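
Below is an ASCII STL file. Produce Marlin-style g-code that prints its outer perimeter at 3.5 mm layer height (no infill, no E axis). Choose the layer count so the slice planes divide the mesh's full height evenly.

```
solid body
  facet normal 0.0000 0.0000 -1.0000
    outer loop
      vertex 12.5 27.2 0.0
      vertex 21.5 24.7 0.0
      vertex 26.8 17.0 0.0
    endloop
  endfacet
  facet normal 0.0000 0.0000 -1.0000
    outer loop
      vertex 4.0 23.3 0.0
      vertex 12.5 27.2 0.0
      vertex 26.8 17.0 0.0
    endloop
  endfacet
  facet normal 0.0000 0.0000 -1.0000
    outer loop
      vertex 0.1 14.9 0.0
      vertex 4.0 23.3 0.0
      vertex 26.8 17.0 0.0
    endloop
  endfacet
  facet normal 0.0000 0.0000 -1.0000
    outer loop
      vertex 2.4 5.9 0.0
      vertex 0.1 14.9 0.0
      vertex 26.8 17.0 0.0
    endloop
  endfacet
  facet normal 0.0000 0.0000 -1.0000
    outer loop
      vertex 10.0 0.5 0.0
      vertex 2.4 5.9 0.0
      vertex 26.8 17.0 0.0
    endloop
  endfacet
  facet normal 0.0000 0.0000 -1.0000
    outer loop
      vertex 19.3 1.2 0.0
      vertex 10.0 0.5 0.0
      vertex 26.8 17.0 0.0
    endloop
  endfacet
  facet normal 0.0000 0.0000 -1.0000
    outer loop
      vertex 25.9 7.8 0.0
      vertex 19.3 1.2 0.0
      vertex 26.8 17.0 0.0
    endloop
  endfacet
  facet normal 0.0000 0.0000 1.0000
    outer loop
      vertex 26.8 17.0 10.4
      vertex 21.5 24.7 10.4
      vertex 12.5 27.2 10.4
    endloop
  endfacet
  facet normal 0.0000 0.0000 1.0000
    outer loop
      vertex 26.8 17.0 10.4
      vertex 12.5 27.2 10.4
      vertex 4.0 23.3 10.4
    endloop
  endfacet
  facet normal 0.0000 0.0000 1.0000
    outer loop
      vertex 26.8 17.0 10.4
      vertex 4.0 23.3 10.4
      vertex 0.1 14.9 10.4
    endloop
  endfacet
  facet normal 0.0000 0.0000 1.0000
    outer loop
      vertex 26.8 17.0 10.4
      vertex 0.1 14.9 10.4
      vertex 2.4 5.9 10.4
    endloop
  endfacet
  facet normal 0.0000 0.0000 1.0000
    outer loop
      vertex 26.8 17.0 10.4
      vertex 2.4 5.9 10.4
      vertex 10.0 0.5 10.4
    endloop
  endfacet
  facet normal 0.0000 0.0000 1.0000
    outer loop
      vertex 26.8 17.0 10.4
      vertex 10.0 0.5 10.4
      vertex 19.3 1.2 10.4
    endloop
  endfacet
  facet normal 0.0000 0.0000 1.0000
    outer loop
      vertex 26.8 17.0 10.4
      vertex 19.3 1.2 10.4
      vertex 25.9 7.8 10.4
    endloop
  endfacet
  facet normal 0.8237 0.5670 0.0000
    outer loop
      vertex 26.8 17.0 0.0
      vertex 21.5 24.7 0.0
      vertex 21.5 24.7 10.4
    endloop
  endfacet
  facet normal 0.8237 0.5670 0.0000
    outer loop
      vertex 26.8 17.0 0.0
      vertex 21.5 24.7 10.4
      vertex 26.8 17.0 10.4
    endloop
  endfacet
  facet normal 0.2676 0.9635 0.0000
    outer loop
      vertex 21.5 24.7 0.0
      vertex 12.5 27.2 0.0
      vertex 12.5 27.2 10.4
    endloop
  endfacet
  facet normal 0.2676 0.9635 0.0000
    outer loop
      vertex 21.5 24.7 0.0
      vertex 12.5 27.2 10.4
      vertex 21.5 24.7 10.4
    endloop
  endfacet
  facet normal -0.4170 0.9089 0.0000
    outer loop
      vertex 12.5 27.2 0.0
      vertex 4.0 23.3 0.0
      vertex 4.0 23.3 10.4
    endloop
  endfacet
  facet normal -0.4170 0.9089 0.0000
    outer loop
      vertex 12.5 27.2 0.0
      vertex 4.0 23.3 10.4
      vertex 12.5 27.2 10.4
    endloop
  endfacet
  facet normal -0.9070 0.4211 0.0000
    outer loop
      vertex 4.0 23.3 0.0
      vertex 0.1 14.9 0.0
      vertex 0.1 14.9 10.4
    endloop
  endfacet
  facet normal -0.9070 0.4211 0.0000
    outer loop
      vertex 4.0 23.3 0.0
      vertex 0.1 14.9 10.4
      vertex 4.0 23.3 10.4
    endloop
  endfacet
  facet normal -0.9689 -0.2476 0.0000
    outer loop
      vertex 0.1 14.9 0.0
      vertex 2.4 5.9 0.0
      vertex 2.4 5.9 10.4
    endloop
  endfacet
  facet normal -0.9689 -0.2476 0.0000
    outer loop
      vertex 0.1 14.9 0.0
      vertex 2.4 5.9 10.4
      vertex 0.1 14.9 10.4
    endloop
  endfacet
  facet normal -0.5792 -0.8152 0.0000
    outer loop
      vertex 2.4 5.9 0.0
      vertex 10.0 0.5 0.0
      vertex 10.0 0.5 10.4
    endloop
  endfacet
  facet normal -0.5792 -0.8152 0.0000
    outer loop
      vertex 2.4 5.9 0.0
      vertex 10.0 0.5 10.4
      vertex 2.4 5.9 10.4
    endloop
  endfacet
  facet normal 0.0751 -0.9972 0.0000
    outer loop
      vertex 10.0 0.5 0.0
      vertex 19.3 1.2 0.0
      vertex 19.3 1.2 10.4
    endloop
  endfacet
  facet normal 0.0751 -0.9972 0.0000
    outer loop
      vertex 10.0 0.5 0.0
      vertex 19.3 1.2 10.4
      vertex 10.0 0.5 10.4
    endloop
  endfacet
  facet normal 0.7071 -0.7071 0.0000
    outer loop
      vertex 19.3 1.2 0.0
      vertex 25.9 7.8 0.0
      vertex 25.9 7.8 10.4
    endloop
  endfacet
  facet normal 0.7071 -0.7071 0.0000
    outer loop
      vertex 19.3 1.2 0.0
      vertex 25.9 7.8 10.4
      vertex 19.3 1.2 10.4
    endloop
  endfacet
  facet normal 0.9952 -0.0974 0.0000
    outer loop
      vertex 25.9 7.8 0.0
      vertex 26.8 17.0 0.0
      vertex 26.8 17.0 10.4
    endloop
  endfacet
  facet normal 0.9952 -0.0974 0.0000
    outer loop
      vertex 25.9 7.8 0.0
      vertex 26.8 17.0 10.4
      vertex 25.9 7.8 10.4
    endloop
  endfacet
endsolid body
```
; perimeter-only toolpath
G21 ; units = mm
G90 ; absolute positioning
G28 ; home
; layer 1
G0 Z3.5
G0 X26.8 Y17.0
G1 X21.5 Y24.7
G1 X12.5 Y27.2
G1 X4.0 Y23.3
G1 X0.1 Y14.9
G1 X2.4 Y5.9
G1 X10.0 Y0.5
G1 X19.3 Y1.2
G1 X25.9 Y7.8
G1 X26.8 Y17.0
; layer 2
G0 Z6.9
G0 X26.8 Y17.0
G1 X21.5 Y24.7
G1 X12.5 Y27.2
G1 X4.0 Y23.3
G1 X0.1 Y14.9
G1 X2.4 Y5.9
G1 X10.0 Y0.5
G1 X19.3 Y1.2
G1 X25.9 Y7.8
G1 X26.8 Y17.0
; layer 3
G0 Z10.4
G0 X26.8 Y17.0
G1 X21.5 Y24.7
G1 X12.5 Y27.2
G1 X4.0 Y23.3
G1 X0.1 Y14.9
G1 X2.4 Y5.9
G1 X10.0 Y0.5
G1 X19.3 Y1.2
G1 X25.9 Y7.8
G1 X26.8 Y17.0
M2 ; end

The solid is a regular 9-sided prism (a cylinder approximated with 9 flat sides), circumscribed radius ≈ 13.6 mm, height ≈ 10.4 mm. Slicing at Δz = 3.5 mm — 3 equal slices spanning the solid's height, so layer i sits at z = i·h/3 — gives 3 non-empty perimeters. Each is a 9-segment closed polygon; G0 lifts to the layer z and rapids to the start vertex, then G1 traces the edges.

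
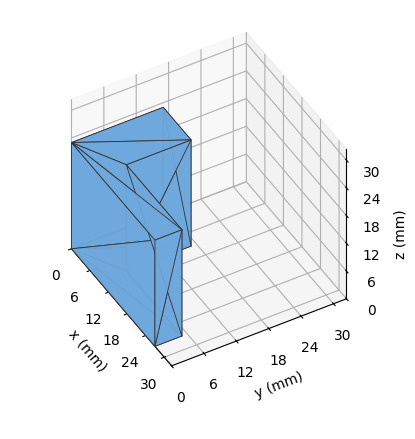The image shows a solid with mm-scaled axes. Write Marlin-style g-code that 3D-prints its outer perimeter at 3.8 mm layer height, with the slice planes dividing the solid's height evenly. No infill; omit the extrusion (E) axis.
Reading the render: the shape is an L-shaped prism: outer 27 × 17 mm, arm thicknesses ≈ 5 mm (horizontal) and 9 mm (vertical), extruded 23 mm in z (dimensions read to the nearest mm from the axis ticks). For the g-code, the solid's height is divided into equal slices at the stated Δz and each level perimeter traced with G1 moves after a G0 lift.

; perimeter-only toolpath
G21 ; units = mm
G90 ; absolute positioning
G28 ; home
; layer 1
G0 Z3.8
G0 X0.0 Y0.0
G1 X27.0 Y0.0
G1 X27.0 Y5.0
G1 X9.0 Y5.0
G1 X9.0 Y17.0
G1 X0.0 Y17.0
G1 X0.0 Y0.0
; layer 2
G0 Z7.7
G0 X0.0 Y0.0
G1 X27.0 Y0.0
G1 X27.0 Y5.0
G1 X9.0 Y5.0
G1 X9.0 Y17.0
G1 X0.0 Y17.0
G1 X0.0 Y0.0
; layer 3
G0 Z11.5
G0 X0.0 Y0.0
G1 X27.0 Y0.0
G1 X27.0 Y5.0
G1 X9.0 Y5.0
G1 X9.0 Y17.0
G1 X0.0 Y17.0
G1 X0.0 Y0.0
; layer 4
G0 Z15.3
G0 X0.0 Y0.0
G1 X27.0 Y0.0
G1 X27.0 Y5.0
G1 X9.0 Y5.0
G1 X9.0 Y17.0
G1 X0.0 Y17.0
G1 X0.0 Y0.0
; layer 5
G0 Z19.2
G0 X0.0 Y0.0
G1 X27.0 Y0.0
G1 X27.0 Y5.0
G1 X9.0 Y5.0
G1 X9.0 Y17.0
G1 X0.0 Y17.0
G1 X0.0 Y0.0
; layer 6
G0 Z23.0
G0 X0.0 Y0.0
G1 X27.0 Y0.0
G1 X27.0 Y5.0
G1 X9.0 Y5.0
G1 X9.0 Y17.0
G1 X0.0 Y17.0
G1 X0.0 Y0.0
M2 ; end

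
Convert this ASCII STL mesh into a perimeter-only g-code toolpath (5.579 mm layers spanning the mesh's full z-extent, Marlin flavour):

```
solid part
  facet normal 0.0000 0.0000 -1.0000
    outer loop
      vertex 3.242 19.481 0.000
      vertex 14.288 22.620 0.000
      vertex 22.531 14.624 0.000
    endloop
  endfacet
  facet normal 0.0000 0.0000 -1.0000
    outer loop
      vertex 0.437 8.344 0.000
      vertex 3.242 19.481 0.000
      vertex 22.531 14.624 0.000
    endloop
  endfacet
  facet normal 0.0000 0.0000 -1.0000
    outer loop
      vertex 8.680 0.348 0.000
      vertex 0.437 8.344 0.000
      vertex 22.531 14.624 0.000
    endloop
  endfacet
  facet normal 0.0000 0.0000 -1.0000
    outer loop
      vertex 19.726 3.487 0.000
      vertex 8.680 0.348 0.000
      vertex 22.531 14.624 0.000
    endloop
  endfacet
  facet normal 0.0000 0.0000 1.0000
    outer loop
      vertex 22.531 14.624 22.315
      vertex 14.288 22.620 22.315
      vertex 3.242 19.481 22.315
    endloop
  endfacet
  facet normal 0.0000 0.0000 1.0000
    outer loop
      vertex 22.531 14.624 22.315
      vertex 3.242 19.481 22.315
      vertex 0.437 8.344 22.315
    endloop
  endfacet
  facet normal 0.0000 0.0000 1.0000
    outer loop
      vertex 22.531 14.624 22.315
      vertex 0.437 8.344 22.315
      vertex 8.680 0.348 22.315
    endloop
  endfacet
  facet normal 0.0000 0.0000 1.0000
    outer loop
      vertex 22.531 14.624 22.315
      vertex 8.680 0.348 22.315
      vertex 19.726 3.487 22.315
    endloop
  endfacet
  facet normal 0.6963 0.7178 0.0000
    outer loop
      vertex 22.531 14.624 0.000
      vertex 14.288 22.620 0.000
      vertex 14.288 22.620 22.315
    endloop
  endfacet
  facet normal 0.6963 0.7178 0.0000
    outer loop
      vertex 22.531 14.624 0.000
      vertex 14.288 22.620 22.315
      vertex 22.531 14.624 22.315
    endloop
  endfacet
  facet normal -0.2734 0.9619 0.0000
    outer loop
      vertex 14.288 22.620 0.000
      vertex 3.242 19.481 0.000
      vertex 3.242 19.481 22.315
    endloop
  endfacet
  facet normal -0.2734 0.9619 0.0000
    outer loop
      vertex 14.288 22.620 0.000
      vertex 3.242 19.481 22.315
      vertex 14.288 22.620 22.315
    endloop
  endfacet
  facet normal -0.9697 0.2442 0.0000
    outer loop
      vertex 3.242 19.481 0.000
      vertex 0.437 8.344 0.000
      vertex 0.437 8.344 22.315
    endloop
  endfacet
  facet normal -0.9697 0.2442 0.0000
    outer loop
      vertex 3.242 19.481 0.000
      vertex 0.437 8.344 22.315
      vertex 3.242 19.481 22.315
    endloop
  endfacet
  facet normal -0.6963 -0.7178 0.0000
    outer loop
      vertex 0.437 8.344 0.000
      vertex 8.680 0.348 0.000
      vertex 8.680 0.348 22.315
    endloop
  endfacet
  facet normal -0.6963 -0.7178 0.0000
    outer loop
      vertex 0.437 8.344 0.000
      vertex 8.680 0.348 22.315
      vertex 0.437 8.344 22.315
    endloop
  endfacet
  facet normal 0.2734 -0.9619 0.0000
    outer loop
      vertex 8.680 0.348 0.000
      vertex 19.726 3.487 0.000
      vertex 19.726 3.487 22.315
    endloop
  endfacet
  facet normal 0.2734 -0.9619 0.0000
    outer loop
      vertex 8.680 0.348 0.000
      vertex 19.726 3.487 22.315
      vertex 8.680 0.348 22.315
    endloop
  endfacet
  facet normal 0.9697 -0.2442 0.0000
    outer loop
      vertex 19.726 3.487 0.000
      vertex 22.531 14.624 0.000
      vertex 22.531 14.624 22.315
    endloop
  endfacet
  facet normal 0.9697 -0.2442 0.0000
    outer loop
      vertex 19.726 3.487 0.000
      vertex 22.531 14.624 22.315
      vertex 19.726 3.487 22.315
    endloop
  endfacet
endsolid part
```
; perimeter-only toolpath
G21 ; units = mm
G90 ; absolute positioning
G28 ; home
; layer 1
G0 Z5.579
G0 X22.531 Y14.624
G1 X14.288 Y22.620
G1 X3.242 Y19.481
G1 X0.437 Y8.344
G1 X8.680 Y0.348
G1 X19.726 Y3.487
G1 X22.531 Y14.624
; layer 2
G0 Z11.158
G0 X22.531 Y14.624
G1 X14.288 Y22.620
G1 X3.242 Y19.481
G1 X0.437 Y8.344
G1 X8.680 Y0.348
G1 X19.726 Y3.487
G1 X22.531 Y14.624
; layer 3
G0 Z16.736
G0 X22.531 Y14.624
G1 X14.288 Y22.620
G1 X3.242 Y19.481
G1 X0.437 Y8.344
G1 X8.680 Y0.348
G1 X19.726 Y3.487
G1 X22.531 Y14.624
; layer 4
G0 Z22.315
G0 X22.531 Y14.624
G1 X14.288 Y22.620
G1 X3.242 Y19.481
G1 X0.437 Y8.344
G1 X8.680 Y0.348
G1 X19.726 Y3.487
G1 X22.531 Y14.624
M2 ; end

The solid is a regular 6-sided prism (a cylinder approximated with 6 flat sides), circumscribed radius ≈ 11.5 mm, height ≈ 22.3 mm. Slicing at Δz = 5.579 mm — 4 equal slices spanning the solid's height, so layer i sits at z = i·h/4 — gives 4 non-empty perimeters. Each is a 6-segment closed polygon; G0 lifts to the layer z and rapids to the start vertex, then G1 traces the edges.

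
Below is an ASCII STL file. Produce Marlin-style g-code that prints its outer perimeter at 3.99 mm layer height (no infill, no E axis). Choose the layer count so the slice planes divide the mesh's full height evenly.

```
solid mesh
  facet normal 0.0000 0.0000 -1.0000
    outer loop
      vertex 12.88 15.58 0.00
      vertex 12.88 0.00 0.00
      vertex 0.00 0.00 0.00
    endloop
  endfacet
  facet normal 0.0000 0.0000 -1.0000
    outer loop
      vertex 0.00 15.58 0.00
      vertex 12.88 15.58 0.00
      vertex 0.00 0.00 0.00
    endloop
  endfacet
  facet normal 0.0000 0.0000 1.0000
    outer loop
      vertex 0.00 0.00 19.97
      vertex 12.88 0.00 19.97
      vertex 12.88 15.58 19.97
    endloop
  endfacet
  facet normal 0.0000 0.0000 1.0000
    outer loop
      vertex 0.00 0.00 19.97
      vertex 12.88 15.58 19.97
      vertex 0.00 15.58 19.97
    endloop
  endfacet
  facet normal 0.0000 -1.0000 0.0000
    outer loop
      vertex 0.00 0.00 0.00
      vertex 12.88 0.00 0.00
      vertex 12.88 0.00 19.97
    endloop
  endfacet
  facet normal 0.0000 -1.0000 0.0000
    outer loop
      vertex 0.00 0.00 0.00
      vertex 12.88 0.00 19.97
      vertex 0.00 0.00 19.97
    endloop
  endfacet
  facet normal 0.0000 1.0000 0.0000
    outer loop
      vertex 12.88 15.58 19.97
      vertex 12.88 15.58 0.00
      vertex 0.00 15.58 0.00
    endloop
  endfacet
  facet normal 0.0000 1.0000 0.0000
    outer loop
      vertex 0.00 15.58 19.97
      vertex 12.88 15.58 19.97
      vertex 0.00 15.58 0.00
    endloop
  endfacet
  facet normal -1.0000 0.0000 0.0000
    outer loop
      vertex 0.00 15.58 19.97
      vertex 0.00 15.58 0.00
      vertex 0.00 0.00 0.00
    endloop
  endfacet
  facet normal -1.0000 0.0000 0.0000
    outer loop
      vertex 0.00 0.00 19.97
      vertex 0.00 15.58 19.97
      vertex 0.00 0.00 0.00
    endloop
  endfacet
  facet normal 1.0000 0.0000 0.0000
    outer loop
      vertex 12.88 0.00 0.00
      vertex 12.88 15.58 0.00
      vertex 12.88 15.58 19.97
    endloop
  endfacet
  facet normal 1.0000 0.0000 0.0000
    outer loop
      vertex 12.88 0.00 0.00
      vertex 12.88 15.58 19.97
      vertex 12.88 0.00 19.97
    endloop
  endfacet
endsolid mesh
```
; perimeter-only toolpath
G21 ; units = mm
G90 ; absolute positioning
G28 ; home
; layer 1
G0 Z3.99
G0 X0.00 Y0.00
G1 X12.88 Y0.00
G1 X12.88 Y15.58
G1 X0.00 Y15.58
G1 X0.00 Y0.00
; layer 2
G0 Z7.99
G0 X0.00 Y0.00
G1 X12.88 Y0.00
G1 X12.88 Y15.58
G1 X0.00 Y15.58
G1 X0.00 Y0.00
; layer 3
G0 Z11.98
G0 X0.00 Y0.00
G1 X12.88 Y0.00
G1 X12.88 Y15.58
G1 X0.00 Y15.58
G1 X0.00 Y0.00
; layer 4
G0 Z15.98
G0 X0.00 Y0.00
G1 X12.88 Y0.00
G1 X12.88 Y15.58
G1 X0.00 Y15.58
G1 X0.00 Y0.00
; layer 5
G0 Z19.97
G0 X0.00 Y0.00
G1 X12.88 Y0.00
G1 X12.88 Y15.58
G1 X0.00 Y15.58
G1 X0.00 Y0.00
M2 ; end

The solid is a rectangular box, roughly 12.9 × 15.6 mm footprint and 20 mm tall. Slicing at Δz = 3.99 mm — 5 equal slices spanning the solid's height, so layer i sits at z = i·h/5 — gives 5 non-empty perimeters. Each is a 4-segment closed polygon; G0 lifts to the layer z and rapids to the start vertex, then G1 traces the edges.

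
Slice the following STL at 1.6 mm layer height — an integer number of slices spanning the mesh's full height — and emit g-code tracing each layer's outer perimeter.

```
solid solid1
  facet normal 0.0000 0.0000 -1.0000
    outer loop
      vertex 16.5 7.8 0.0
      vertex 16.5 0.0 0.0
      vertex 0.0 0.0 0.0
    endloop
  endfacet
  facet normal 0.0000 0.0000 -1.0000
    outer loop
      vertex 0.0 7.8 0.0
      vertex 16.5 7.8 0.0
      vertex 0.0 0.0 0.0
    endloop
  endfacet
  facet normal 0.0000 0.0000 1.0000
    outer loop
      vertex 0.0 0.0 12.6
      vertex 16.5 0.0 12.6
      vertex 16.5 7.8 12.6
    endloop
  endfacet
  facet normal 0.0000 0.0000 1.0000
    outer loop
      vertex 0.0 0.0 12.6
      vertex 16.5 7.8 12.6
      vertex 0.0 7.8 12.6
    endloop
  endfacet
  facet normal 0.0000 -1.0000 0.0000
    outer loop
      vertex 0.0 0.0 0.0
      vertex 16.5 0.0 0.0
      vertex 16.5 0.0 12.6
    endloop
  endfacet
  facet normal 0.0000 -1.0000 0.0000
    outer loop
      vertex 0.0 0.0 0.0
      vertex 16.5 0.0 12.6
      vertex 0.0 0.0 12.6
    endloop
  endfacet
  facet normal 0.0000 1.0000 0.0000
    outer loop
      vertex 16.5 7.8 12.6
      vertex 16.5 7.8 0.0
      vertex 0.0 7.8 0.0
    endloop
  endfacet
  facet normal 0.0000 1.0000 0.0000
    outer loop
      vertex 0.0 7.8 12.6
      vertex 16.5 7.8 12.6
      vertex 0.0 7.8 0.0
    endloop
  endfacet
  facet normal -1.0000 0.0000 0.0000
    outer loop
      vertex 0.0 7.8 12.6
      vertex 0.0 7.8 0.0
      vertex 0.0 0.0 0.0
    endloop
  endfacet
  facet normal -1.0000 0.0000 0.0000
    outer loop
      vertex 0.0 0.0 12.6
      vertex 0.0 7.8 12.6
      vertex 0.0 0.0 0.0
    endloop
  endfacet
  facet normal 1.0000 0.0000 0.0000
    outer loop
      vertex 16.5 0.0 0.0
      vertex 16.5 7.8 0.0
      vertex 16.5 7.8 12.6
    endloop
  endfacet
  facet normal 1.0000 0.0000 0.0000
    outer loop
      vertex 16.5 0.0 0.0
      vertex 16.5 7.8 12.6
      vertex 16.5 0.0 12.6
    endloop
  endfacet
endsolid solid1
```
; perimeter-only toolpath
G21 ; units = mm
G90 ; absolute positioning
G28 ; home
; layer 1
G0 Z1.6
G0 X0.0 Y0.0
G1 X16.5 Y0.0
G1 X16.5 Y7.8
G1 X0.0 Y7.8
G1 X0.0 Y0.0
; layer 2
G0 Z3.1
G0 X0.0 Y0.0
G1 X16.5 Y0.0
G1 X16.5 Y7.8
G1 X0.0 Y7.8
G1 X0.0 Y0.0
; layer 3
G0 Z4.7
G0 X0.0 Y0.0
G1 X16.5 Y0.0
G1 X16.5 Y7.8
G1 X0.0 Y7.8
G1 X0.0 Y0.0
; layer 4
G0 Z6.3
G0 X0.0 Y0.0
G1 X16.5 Y0.0
G1 X16.5 Y7.8
G1 X0.0 Y7.8
G1 X0.0 Y0.0
; layer 5
G0 Z7.9
G0 X0.0 Y0.0
G1 X16.5 Y0.0
G1 X16.5 Y7.8
G1 X0.0 Y7.8
G1 X0.0 Y0.0
; layer 6
G0 Z9.4
G0 X0.0 Y0.0
G1 X16.5 Y0.0
G1 X16.5 Y7.8
G1 X0.0 Y7.8
G1 X0.0 Y0.0
; layer 7
G0 Z11.0
G0 X0.0 Y0.0
G1 X16.5 Y0.0
G1 X16.5 Y7.8
G1 X0.0 Y7.8
G1 X0.0 Y0.0
; layer 8
G0 Z12.6
G0 X0.0 Y0.0
G1 X16.5 Y0.0
G1 X16.5 Y7.8
G1 X0.0 Y7.8
G1 X0.0 Y0.0
M2 ; end

The solid is a rectangular box, roughly 16.5 × 7.8 mm footprint and 12.6 mm tall. Slicing at Δz = 1.6 mm — 8 equal slices spanning the solid's height, so layer i sits at z = i·h/8 — gives 8 non-empty perimeters. Each is a 4-segment closed polygon; G0 lifts to the layer z and rapids to the start vertex, then G1 traces the edges.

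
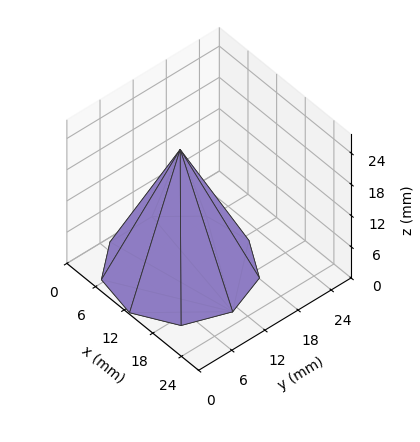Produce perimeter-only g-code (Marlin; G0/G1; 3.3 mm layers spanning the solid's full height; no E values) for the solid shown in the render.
Reading the render: the shape is a regular 9-sided pyramid, base circumscribed radius ≈ 11 mm, apex at z ≈ 23 mm (dimensions read to the nearest mm from the axis ticks). For the g-code, the solid's height is divided into equal slices at the stated Δz and each level perimeter traced with G1 moves after a G0 lift.

; perimeter-only toolpath
G21 ; units = mm
G90 ; absolute positioning
G28 ; home
; layer 1
G0 Z3.3
G0 X20.4 Y11.0
G1 X18.2 Y17.1
G1 X12.6 Y20.3
G1 X6.3 Y19.1
G1 X2.2 Y14.3
G1 X2.2 Y7.7
G1 X6.3 Y2.9
G1 X12.6 Y1.7
G1 X18.2 Y4.9
G1 X20.4 Y11.0
; layer 2
G0 Z6.6
G0 X18.9 Y11.0
G1 X17.0 Y16.1
G1 X12.4 Y18.7
G1 X7.1 Y17.8
G1 X3.6 Y13.7
G1 X3.6 Y8.3
G1 X7.1 Y4.2
G1 X12.4 Y3.3
G1 X17.0 Y5.9
G1 X18.9 Y11.0
; layer 3
G0 Z9.9
G0 X17.3 Y11.0
G1 X15.8 Y15.1
G1 X12.1 Y17.2
G1 X7.9 Y16.4
G1 X5.1 Y13.2
G1 X5.1 Y8.8
G1 X7.9 Y5.6
G1 X12.1 Y4.8
G1 X15.8 Y6.9
G1 X17.3 Y11.0
; layer 4
G0 Z13.1
G0 X15.7 Y11.0
G1 X14.6 Y14.0
G1 X11.8 Y15.6
G1 X8.6 Y15.1
G1 X6.6 Y12.6
G1 X6.6 Y9.4
G1 X8.6 Y6.9
G1 X11.8 Y6.4
G1 X14.6 Y8.0
G1 X15.7 Y11.0
; layer 5
G0 Z16.4
G0 X14.1 Y11.0
G1 X13.4 Y13.0
G1 X11.5 Y14.1
G1 X9.4 Y13.7
G1 X8.1 Y12.1
G1 X8.1 Y9.9
G1 X9.4 Y8.3
G1 X11.5 Y7.9
G1 X13.4 Y9.0
G1 X14.1 Y11.0
; layer 6
G0 Z19.7
G0 X12.6 Y11.0
G1 X12.2 Y12.0
G1 X11.3 Y12.5
G1 X10.2 Y12.4
G1 X9.5 Y11.5
G1 X9.5 Y10.5
G1 X10.2 Y9.6
G1 X11.3 Y9.5
G1 X12.2 Y10.0
G1 X12.6 Y11.0
M2 ; end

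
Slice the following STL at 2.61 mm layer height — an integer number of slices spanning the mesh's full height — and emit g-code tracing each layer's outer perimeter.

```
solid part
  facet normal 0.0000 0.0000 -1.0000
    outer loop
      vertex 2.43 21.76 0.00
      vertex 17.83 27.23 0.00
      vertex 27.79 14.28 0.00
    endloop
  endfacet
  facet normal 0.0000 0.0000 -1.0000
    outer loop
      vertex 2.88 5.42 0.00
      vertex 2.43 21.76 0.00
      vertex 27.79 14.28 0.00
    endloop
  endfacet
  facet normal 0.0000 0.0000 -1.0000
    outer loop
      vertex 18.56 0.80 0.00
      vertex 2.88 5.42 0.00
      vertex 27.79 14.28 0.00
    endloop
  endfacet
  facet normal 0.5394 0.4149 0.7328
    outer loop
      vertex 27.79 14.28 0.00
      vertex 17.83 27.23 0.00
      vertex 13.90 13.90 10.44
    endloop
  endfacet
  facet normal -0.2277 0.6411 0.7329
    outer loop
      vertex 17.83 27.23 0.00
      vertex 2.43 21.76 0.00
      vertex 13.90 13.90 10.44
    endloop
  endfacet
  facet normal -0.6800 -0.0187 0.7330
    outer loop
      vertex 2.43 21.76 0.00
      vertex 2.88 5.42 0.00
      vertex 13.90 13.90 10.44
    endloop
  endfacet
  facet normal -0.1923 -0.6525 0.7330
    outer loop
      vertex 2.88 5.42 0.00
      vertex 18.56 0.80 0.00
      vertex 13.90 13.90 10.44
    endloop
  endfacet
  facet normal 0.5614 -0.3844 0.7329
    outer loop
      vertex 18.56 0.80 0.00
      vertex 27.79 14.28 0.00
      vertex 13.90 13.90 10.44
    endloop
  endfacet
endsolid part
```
; perimeter-only toolpath
G21 ; units = mm
G90 ; absolute positioning
G28 ; home
; layer 1
G0 Z2.61
G0 X24.32 Y14.18
G1 X16.85 Y23.90
G1 X5.30 Y19.80
G1 X5.63 Y7.54
G1 X17.39 Y4.08
G1 X24.32 Y14.18
; layer 2
G0 Z5.22
G0 X20.84 Y14.09
G1 X15.86 Y20.57
G1 X8.17 Y17.83
G1 X8.39 Y9.66
G1 X16.23 Y7.35
G1 X20.84 Y14.09
; layer 3
G0 Z7.83
G0 X17.37 Y14.00
G1 X14.88 Y17.23
G1 X11.03 Y15.87
G1 X11.15 Y11.78
G1 X15.07 Y10.62
G1 X17.37 Y14.00
M2 ; end

The solid is a regular 5-sided pyramid, base circumscribed radius ≈ 13.9 mm, apex at z ≈ 10.4 mm. Slicing at Δz = 2.61 mm — 4 equal slices spanning the solid's height, so layer i sits at z = i·h/4 — gives 3 non-empty perimeters. Each is a 5-segment closed polygon; G0 lifts to the layer z and rapids to the start vertex, then G1 traces the edges. The cross-section shrinks linearly with z (the slice at the apex is degenerate and omitted).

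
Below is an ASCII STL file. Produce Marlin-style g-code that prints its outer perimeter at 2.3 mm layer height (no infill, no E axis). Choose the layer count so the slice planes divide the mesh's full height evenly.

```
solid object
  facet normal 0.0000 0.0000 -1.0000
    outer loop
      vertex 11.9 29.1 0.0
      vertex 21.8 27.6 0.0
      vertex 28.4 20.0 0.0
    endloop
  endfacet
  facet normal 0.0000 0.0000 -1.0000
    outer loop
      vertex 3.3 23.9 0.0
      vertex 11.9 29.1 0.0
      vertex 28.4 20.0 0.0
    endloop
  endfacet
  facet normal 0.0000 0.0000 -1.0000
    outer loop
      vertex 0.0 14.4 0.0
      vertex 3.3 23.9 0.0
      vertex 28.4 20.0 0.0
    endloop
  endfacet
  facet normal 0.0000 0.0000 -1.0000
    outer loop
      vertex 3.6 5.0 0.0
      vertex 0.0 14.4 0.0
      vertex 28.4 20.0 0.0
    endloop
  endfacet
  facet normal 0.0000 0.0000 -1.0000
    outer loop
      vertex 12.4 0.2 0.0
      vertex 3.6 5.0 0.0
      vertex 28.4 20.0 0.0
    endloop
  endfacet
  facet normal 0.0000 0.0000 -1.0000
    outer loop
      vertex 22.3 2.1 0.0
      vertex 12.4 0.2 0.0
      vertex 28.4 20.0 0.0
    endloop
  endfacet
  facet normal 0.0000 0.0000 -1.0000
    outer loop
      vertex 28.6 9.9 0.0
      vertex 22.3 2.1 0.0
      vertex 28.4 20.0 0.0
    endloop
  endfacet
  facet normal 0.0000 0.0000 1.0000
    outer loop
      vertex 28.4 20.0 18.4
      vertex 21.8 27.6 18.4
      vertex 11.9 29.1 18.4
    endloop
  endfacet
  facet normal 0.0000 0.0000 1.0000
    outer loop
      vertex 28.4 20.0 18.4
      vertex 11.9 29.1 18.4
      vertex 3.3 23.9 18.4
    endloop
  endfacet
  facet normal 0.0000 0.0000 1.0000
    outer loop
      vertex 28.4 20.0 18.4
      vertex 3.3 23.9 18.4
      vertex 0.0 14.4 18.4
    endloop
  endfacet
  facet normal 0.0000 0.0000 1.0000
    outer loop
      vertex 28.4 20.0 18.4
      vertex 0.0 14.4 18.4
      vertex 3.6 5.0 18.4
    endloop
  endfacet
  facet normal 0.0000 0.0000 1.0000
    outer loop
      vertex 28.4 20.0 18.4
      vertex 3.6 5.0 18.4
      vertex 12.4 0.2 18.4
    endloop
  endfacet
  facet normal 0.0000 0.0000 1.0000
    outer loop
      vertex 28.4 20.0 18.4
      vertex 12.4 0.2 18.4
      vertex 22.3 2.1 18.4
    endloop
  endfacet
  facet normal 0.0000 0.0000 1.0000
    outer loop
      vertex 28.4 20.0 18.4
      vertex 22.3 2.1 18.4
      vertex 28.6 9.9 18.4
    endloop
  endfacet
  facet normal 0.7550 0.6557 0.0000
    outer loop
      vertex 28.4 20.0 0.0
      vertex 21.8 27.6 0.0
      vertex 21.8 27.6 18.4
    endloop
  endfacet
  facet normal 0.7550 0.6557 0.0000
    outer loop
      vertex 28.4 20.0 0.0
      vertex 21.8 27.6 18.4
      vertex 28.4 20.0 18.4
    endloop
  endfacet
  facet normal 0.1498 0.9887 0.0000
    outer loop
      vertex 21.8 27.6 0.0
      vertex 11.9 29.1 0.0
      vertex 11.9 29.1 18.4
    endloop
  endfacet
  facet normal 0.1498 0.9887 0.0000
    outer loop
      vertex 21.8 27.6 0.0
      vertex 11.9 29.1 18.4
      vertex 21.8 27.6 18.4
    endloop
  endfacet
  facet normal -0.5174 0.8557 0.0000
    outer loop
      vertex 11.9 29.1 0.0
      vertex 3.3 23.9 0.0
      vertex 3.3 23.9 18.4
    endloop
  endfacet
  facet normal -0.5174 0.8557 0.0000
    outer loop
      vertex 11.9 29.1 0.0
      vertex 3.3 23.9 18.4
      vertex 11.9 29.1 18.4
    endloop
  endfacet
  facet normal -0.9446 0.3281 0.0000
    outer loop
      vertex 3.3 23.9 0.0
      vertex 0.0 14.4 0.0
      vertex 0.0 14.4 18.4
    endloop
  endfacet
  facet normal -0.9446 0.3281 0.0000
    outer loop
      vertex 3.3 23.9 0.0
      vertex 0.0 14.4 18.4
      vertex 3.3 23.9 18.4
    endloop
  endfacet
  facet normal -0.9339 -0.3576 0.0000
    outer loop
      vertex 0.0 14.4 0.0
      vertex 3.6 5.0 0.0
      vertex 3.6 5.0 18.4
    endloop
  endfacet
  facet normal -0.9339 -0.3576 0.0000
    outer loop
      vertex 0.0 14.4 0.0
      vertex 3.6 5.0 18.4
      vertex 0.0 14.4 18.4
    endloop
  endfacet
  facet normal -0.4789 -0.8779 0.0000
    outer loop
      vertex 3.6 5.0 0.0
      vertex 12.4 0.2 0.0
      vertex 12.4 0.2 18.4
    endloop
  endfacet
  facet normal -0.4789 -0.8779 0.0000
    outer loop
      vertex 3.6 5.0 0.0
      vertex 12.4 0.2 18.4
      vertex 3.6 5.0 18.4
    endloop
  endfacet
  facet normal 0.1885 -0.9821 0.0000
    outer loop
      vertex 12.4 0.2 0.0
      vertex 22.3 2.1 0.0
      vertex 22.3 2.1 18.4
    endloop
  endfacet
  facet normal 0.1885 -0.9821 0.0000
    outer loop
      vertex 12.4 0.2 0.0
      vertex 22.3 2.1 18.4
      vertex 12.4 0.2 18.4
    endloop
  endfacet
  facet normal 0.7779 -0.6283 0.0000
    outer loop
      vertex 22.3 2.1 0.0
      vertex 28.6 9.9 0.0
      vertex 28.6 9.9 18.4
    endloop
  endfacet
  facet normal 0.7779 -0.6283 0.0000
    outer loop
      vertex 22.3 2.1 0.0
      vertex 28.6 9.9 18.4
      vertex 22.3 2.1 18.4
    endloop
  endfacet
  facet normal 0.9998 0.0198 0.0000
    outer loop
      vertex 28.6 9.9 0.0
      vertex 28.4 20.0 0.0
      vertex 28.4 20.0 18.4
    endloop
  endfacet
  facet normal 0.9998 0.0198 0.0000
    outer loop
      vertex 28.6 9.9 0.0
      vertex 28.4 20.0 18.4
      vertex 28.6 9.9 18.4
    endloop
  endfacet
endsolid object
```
; perimeter-only toolpath
G21 ; units = mm
G90 ; absolute positioning
G28 ; home
; layer 1
G0 Z2.3
G0 X28.4 Y20.0
G1 X21.8 Y27.6
G1 X11.9 Y29.1
G1 X3.3 Y23.9
G1 X0.0 Y14.4
G1 X3.6 Y5.0
G1 X12.4 Y0.2
G1 X22.3 Y2.1
G1 X28.6 Y9.9
G1 X28.4 Y20.0
; layer 2
G0 Z4.6
G0 X28.4 Y20.0
G1 X21.8 Y27.6
G1 X11.9 Y29.1
G1 X3.3 Y23.9
G1 X0.0 Y14.4
G1 X3.6 Y5.0
G1 X12.4 Y0.2
G1 X22.3 Y2.1
G1 X28.6 Y9.9
G1 X28.4 Y20.0
; layer 3
G0 Z6.9
G0 X28.4 Y20.0
G1 X21.8 Y27.6
G1 X11.9 Y29.1
G1 X3.3 Y23.9
G1 X0.0 Y14.4
G1 X3.6 Y5.0
G1 X12.4 Y0.2
G1 X22.3 Y2.1
G1 X28.6 Y9.9
G1 X28.4 Y20.0
; layer 4
G0 Z9.2
G0 X28.4 Y20.0
G1 X21.8 Y27.6
G1 X11.9 Y29.1
G1 X3.3 Y23.9
G1 X0.0 Y14.4
G1 X3.6 Y5.0
G1 X12.4 Y0.2
G1 X22.3 Y2.1
G1 X28.6 Y9.9
G1 X28.4 Y20.0
; layer 5
G0 Z11.5
G0 X28.4 Y20.0
G1 X21.8 Y27.6
G1 X11.9 Y29.1
G1 X3.3 Y23.9
G1 X0.0 Y14.4
G1 X3.6 Y5.0
G1 X12.4 Y0.2
G1 X22.3 Y2.1
G1 X28.6 Y9.9
G1 X28.4 Y20.0
; layer 6
G0 Z13.8
G0 X28.4 Y20.0
G1 X21.8 Y27.6
G1 X11.9 Y29.1
G1 X3.3 Y23.9
G1 X0.0 Y14.4
G1 X3.6 Y5.0
G1 X12.4 Y0.2
G1 X22.3 Y2.1
G1 X28.6 Y9.9
G1 X28.4 Y20.0
; layer 7
G0 Z16.1
G0 X28.4 Y20.0
G1 X21.8 Y27.6
G1 X11.9 Y29.1
G1 X3.3 Y23.9
G1 X0.0 Y14.4
G1 X3.6 Y5.0
G1 X12.4 Y0.2
G1 X22.3 Y2.1
G1 X28.6 Y9.9
G1 X28.4 Y20.0
; layer 8
G0 Z18.4
G0 X28.4 Y20.0
G1 X21.8 Y27.6
G1 X11.9 Y29.1
G1 X3.3 Y23.9
G1 X0.0 Y14.4
G1 X3.6 Y5.0
G1 X12.4 Y0.2
G1 X22.3 Y2.1
G1 X28.6 Y9.9
G1 X28.4 Y20.0
M2 ; end

The solid is a regular 9-sided prism (a cylinder approximated with 9 flat sides), circumscribed radius ≈ 14.7 mm, height ≈ 18.4 mm. Slicing at Δz = 2.3 mm — 8 equal slices spanning the solid's height, so layer i sits at z = i·h/8 — gives 8 non-empty perimeters. Each is a 9-segment closed polygon; G0 lifts to the layer z and rapids to the start vertex, then G1 traces the edges.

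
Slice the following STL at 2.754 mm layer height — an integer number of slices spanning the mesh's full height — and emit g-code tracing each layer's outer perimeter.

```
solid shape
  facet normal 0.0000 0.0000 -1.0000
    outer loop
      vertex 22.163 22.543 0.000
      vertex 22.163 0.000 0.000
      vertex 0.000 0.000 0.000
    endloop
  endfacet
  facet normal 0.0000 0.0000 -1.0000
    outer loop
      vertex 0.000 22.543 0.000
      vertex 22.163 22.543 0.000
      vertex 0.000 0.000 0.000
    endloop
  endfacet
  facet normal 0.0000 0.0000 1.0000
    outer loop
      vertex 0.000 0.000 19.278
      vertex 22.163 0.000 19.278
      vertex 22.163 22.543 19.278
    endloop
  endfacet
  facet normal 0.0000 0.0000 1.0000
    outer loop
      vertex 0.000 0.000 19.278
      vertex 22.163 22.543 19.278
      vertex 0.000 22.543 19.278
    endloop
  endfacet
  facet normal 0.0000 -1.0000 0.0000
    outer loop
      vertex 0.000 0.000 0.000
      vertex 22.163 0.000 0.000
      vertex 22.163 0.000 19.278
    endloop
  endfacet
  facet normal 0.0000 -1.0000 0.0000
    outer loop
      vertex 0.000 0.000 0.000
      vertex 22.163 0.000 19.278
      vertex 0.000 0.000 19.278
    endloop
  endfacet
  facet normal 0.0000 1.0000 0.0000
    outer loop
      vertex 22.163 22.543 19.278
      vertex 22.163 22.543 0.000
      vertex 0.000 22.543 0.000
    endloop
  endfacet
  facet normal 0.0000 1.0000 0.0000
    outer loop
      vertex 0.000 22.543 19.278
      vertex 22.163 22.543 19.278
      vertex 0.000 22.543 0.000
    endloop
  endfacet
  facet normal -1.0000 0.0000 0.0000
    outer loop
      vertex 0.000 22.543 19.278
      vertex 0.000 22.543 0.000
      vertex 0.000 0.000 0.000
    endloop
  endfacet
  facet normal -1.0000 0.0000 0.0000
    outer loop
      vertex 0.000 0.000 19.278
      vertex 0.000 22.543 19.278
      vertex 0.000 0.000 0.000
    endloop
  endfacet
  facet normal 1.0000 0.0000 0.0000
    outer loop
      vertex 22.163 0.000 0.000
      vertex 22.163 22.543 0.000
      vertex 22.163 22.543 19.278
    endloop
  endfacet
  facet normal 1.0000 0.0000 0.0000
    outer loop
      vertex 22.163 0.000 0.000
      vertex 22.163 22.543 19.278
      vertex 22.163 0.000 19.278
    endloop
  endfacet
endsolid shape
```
; perimeter-only toolpath
G21 ; units = mm
G90 ; absolute positioning
G28 ; home
; layer 1
G0 Z2.754
G0 X0.000 Y0.000
G1 X22.163 Y0.000
G1 X22.163 Y22.543
G1 X0.000 Y22.543
G1 X0.000 Y0.000
; layer 2
G0 Z5.508
G0 X0.000 Y0.000
G1 X22.163 Y0.000
G1 X22.163 Y22.543
G1 X0.000 Y22.543
G1 X0.000 Y0.000
; layer 3
G0 Z8.262
G0 X0.000 Y0.000
G1 X22.163 Y0.000
G1 X22.163 Y22.543
G1 X0.000 Y22.543
G1 X0.000 Y0.000
; layer 4
G0 Z11.016
G0 X0.000 Y0.000
G1 X22.163 Y0.000
G1 X22.163 Y22.543
G1 X0.000 Y22.543
G1 X0.000 Y0.000
; layer 5
G0 Z13.770
G0 X0.000 Y0.000
G1 X22.163 Y0.000
G1 X22.163 Y22.543
G1 X0.000 Y22.543
G1 X0.000 Y0.000
; layer 6
G0 Z16.524
G0 X0.000 Y0.000
G1 X22.163 Y0.000
G1 X22.163 Y22.543
G1 X0.000 Y22.543
G1 X0.000 Y0.000
; layer 7
G0 Z19.278
G0 X0.000 Y0.000
G1 X22.163 Y0.000
G1 X22.163 Y22.543
G1 X0.000 Y22.543
G1 X0.000 Y0.000
M2 ; end

The solid is a rectangular box, roughly 22.2 × 22.5 mm footprint and 19.3 mm tall. Slicing at Δz = 2.754 mm — 7 equal slices spanning the solid's height, so layer i sits at z = i·h/7 — gives 7 non-empty perimeters. Each is a 4-segment closed polygon; G0 lifts to the layer z and rapids to the start vertex, then G1 traces the edges.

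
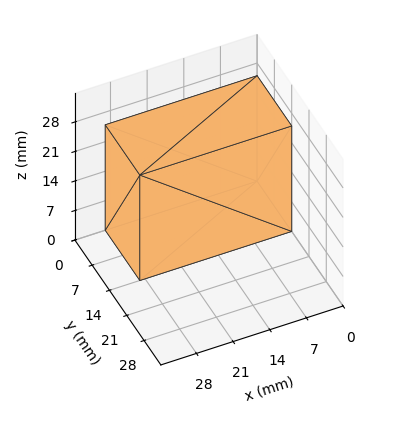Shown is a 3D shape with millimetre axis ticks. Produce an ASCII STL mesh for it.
Reading the render: the shape is a rectangular box, roughly 29 × 14 mm footprint and 25 mm tall (dimensions read to the nearest mm from the axis ticks). For the STL, each face is triangulated and given an outward normal.

solid part
  facet normal 0.0000 0.0000 -1.0000
    outer loop
      vertex 29.000 14.000 0.000
      vertex 29.000 0.000 0.000
      vertex 0.000 0.000 0.000
    endloop
  endfacet
  facet normal 0.0000 0.0000 -1.0000
    outer loop
      vertex 0.000 14.000 0.000
      vertex 29.000 14.000 0.000
      vertex 0.000 0.000 0.000
    endloop
  endfacet
  facet normal 0.0000 0.0000 1.0000
    outer loop
      vertex 0.000 0.000 25.000
      vertex 29.000 0.000 25.000
      vertex 29.000 14.000 25.000
    endloop
  endfacet
  facet normal 0.0000 0.0000 1.0000
    outer loop
      vertex 0.000 0.000 25.000
      vertex 29.000 14.000 25.000
      vertex 0.000 14.000 25.000
    endloop
  endfacet
  facet normal 0.0000 -1.0000 0.0000
    outer loop
      vertex 0.000 0.000 0.000
      vertex 29.000 0.000 0.000
      vertex 29.000 0.000 25.000
    endloop
  endfacet
  facet normal 0.0000 -1.0000 0.0000
    outer loop
      vertex 0.000 0.000 0.000
      vertex 29.000 0.000 25.000
      vertex 0.000 0.000 25.000
    endloop
  endfacet
  facet normal 0.0000 1.0000 0.0000
    outer loop
      vertex 29.000 14.000 25.000
      vertex 29.000 14.000 0.000
      vertex 0.000 14.000 0.000
    endloop
  endfacet
  facet normal 0.0000 1.0000 0.0000
    outer loop
      vertex 0.000 14.000 25.000
      vertex 29.000 14.000 25.000
      vertex 0.000 14.000 0.000
    endloop
  endfacet
  facet normal -1.0000 0.0000 0.0000
    outer loop
      vertex 0.000 14.000 25.000
      vertex 0.000 14.000 0.000
      vertex 0.000 0.000 0.000
    endloop
  endfacet
  facet normal -1.0000 0.0000 0.0000
    outer loop
      vertex 0.000 0.000 25.000
      vertex 0.000 14.000 25.000
      vertex 0.000 0.000 0.000
    endloop
  endfacet
  facet normal 1.0000 0.0000 0.0000
    outer loop
      vertex 29.000 0.000 0.000
      vertex 29.000 14.000 0.000
      vertex 29.000 14.000 25.000
    endloop
  endfacet
  facet normal 1.0000 0.0000 0.0000
    outer loop
      vertex 29.000 0.000 0.000
      vertex 29.000 14.000 25.000
      vertex 29.000 0.000 25.000
    endloop
  endfacet
endsolid part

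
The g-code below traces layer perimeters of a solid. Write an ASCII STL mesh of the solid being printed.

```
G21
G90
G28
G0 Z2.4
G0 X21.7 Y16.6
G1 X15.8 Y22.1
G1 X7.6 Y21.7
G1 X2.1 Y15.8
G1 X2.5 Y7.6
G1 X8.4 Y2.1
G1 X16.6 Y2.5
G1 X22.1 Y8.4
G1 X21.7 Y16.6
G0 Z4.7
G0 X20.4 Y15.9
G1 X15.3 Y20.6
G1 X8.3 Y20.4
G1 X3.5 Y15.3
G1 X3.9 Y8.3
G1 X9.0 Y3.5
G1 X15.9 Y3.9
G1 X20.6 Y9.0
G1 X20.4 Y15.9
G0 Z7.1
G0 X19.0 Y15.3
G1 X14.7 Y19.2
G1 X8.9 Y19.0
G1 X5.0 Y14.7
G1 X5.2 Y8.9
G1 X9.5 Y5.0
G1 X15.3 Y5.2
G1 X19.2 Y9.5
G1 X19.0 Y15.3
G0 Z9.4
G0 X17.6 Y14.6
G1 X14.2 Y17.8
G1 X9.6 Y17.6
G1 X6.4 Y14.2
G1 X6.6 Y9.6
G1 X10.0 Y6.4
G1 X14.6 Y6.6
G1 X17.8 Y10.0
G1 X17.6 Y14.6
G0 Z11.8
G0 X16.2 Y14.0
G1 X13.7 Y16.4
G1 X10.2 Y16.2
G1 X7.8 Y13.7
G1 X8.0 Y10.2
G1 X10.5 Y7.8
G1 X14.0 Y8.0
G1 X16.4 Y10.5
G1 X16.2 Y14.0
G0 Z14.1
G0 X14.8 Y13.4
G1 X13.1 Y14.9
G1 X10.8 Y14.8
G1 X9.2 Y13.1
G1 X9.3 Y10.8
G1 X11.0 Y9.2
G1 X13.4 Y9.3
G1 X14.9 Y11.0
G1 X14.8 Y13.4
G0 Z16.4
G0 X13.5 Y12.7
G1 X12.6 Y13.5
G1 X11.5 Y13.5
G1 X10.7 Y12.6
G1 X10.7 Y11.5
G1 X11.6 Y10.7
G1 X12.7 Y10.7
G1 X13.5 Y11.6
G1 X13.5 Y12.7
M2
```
solid part
  facet normal 0.0000 0.0000 -1.0000
    outer loop
      vertex 7.0 23.1 0.0
      vertex 16.3 23.5 0.0
      vertex 23.1 17.2 0.0
    endloop
  endfacet
  facet normal 0.0000 0.0000 -1.0000
    outer loop
      vertex 0.7 16.3 0.0
      vertex 7.0 23.1 0.0
      vertex 23.1 17.2 0.0
    endloop
  endfacet
  facet normal 0.0000 0.0000 -1.0000
    outer loop
      vertex 1.1 7.0 0.0
      vertex 0.7 16.3 0.0
      vertex 23.1 17.2 0.0
    endloop
  endfacet
  facet normal 0.0000 0.0000 -1.0000
    outer loop
      vertex 7.9 0.7 0.0
      vertex 1.1 7.0 0.0
      vertex 23.1 17.2 0.0
    endloop
  endfacet
  facet normal 0.0000 0.0000 -1.0000
    outer loop
      vertex 17.2 1.1 0.0
      vertex 7.9 0.7 0.0
      vertex 23.1 17.2 0.0
    endloop
  endfacet
  facet normal 0.0000 0.0000 -1.0000
    outer loop
      vertex 23.5 7.9 0.0
      vertex 17.2 1.1 0.0
      vertex 23.1 17.2 0.0
    endloop
  endfacet
  facet normal 0.5836 0.6300 0.5124
    outer loop
      vertex 23.1 17.2 0.0
      vertex 16.3 23.5 0.0
      vertex 12.1 12.1 18.8
    endloop
  endfacet
  facet normal -0.0369 0.8581 0.5121
    outer loop
      vertex 16.3 23.5 0.0
      vertex 7.0 23.1 0.0
      vertex 12.1 12.1 18.8
    endloop
  endfacet
  facet normal -0.6300 0.5836 0.5124
    outer loop
      vertex 7.0 23.1 0.0
      vertex 0.7 16.3 0.0
      vertex 12.1 12.1 18.8
    endloop
  endfacet
  facet normal -0.8581 -0.0369 0.5121
    outer loop
      vertex 0.7 16.3 0.0
      vertex 1.1 7.0 0.0
      vertex 12.1 12.1 18.8
    endloop
  endfacet
  facet normal -0.5836 -0.6300 0.5124
    outer loop
      vertex 1.1 7.0 0.0
      vertex 7.9 0.7 0.0
      vertex 12.1 12.1 18.8
    endloop
  endfacet
  facet normal 0.0369 -0.8581 0.5121
    outer loop
      vertex 7.9 0.7 0.0
      vertex 17.2 1.1 0.0
      vertex 12.1 12.1 18.8
    endloop
  endfacet
  facet normal 0.6300 -0.5836 0.5124
    outer loop
      vertex 17.2 1.1 0.0
      vertex 23.5 7.9 0.0
      vertex 12.1 12.1 18.8
    endloop
  endfacet
  facet normal 0.8581 0.0369 0.5121
    outer loop
      vertex 23.5 7.9 0.0
      vertex 23.1 17.2 0.0
      vertex 12.1 12.1 18.8
    endloop
  endfacet
endsolid part

The G0 Z moves step by Δz≈2.4 mm. The G1 loops shrink linearly with z, so the solid tapers from its base footprint up to z≈18.8. Closing with a flat bottom cap and the tapered top and triangulating gives 14 facets — a regular 8-sided pyramid, base circumscribed radius ≈ 12.1 mm, apex at z ≈ 18.8 mm.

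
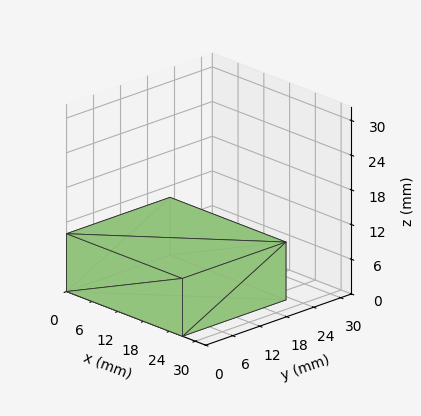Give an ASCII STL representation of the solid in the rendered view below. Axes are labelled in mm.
Reading the render: the shape is a rectangular box, roughly 27 × 23 mm footprint and 10 mm tall (dimensions read to the nearest mm from the axis ticks). For the STL, each face is triangulated and given an outward normal.

solid part
  facet normal 0.0000 0.0000 -1.0000
    outer loop
      vertex 27.000 23.000 0.000
      vertex 27.000 0.000 0.000
      vertex 0.000 0.000 0.000
    endloop
  endfacet
  facet normal 0.0000 0.0000 -1.0000
    outer loop
      vertex 0.000 23.000 0.000
      vertex 27.000 23.000 0.000
      vertex 0.000 0.000 0.000
    endloop
  endfacet
  facet normal 0.0000 0.0000 1.0000
    outer loop
      vertex 0.000 0.000 10.000
      vertex 27.000 0.000 10.000
      vertex 27.000 23.000 10.000
    endloop
  endfacet
  facet normal 0.0000 0.0000 1.0000
    outer loop
      vertex 0.000 0.000 10.000
      vertex 27.000 23.000 10.000
      vertex 0.000 23.000 10.000
    endloop
  endfacet
  facet normal 0.0000 -1.0000 0.0000
    outer loop
      vertex 0.000 0.000 0.000
      vertex 27.000 0.000 0.000
      vertex 27.000 0.000 10.000
    endloop
  endfacet
  facet normal 0.0000 -1.0000 0.0000
    outer loop
      vertex 0.000 0.000 0.000
      vertex 27.000 0.000 10.000
      vertex 0.000 0.000 10.000
    endloop
  endfacet
  facet normal 0.0000 1.0000 0.0000
    outer loop
      vertex 27.000 23.000 10.000
      vertex 27.000 23.000 0.000
      vertex 0.000 23.000 0.000
    endloop
  endfacet
  facet normal 0.0000 1.0000 0.0000
    outer loop
      vertex 0.000 23.000 10.000
      vertex 27.000 23.000 10.000
      vertex 0.000 23.000 0.000
    endloop
  endfacet
  facet normal -1.0000 0.0000 0.0000
    outer loop
      vertex 0.000 23.000 10.000
      vertex 0.000 23.000 0.000
      vertex 0.000 0.000 0.000
    endloop
  endfacet
  facet normal -1.0000 0.0000 0.0000
    outer loop
      vertex 0.000 0.000 10.000
      vertex 0.000 23.000 10.000
      vertex 0.000 0.000 0.000
    endloop
  endfacet
  facet normal 1.0000 0.0000 0.0000
    outer loop
      vertex 27.000 0.000 0.000
      vertex 27.000 23.000 0.000
      vertex 27.000 23.000 10.000
    endloop
  endfacet
  facet normal 1.0000 0.0000 0.0000
    outer loop
      vertex 27.000 0.000 0.000
      vertex 27.000 23.000 10.000
      vertex 27.000 0.000 10.000
    endloop
  endfacet
endsolid part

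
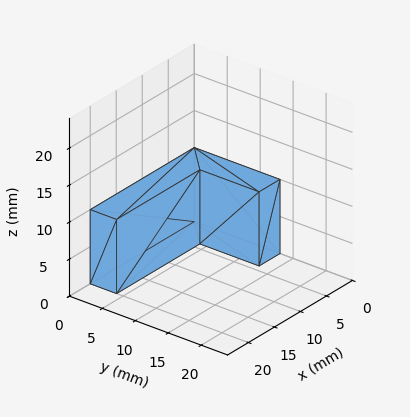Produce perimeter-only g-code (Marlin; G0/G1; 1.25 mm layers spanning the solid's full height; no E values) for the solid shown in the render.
Reading the render: the shape is an L-shaped prism: outer 20 × 13 mm, arm thicknesses ≈ 4 mm (horizontal) and 4 mm (vertical), extruded 10 mm in z (dimensions read to the nearest mm from the axis ticks). For the g-code, the solid's height is divided into equal slices at the stated Δz and each level perimeter traced with G1 moves after a G0 lift.

; perimeter-only toolpath
G21 ; units = mm
G90 ; absolute positioning
G28 ; home
; layer 1
G0 Z1.25
G0 X0.00 Y0.00
G1 X20.00 Y0.00
G1 X20.00 Y4.00
G1 X4.00 Y4.00
G1 X4.00 Y13.00
G1 X0.00 Y13.00
G1 X0.00 Y0.00
; layer 2
G0 Z2.50
G0 X0.00 Y0.00
G1 X20.00 Y0.00
G1 X20.00 Y4.00
G1 X4.00 Y4.00
G1 X4.00 Y13.00
G1 X0.00 Y13.00
G1 X0.00 Y0.00
; layer 3
G0 Z3.75
G0 X0.00 Y0.00
G1 X20.00 Y0.00
G1 X20.00 Y4.00
G1 X4.00 Y4.00
G1 X4.00 Y13.00
G1 X0.00 Y13.00
G1 X0.00 Y0.00
; layer 4
G0 Z5.00
G0 X0.00 Y0.00
G1 X20.00 Y0.00
G1 X20.00 Y4.00
G1 X4.00 Y4.00
G1 X4.00 Y13.00
G1 X0.00 Y13.00
G1 X0.00 Y0.00
; layer 5
G0 Z6.25
G0 X0.00 Y0.00
G1 X20.00 Y0.00
G1 X20.00 Y4.00
G1 X4.00 Y4.00
G1 X4.00 Y13.00
G1 X0.00 Y13.00
G1 X0.00 Y0.00
; layer 6
G0 Z7.50
G0 X0.00 Y0.00
G1 X20.00 Y0.00
G1 X20.00 Y4.00
G1 X4.00 Y4.00
G1 X4.00 Y13.00
G1 X0.00 Y13.00
G1 X0.00 Y0.00
; layer 7
G0 Z8.75
G0 X0.00 Y0.00
G1 X20.00 Y0.00
G1 X20.00 Y4.00
G1 X4.00 Y4.00
G1 X4.00 Y13.00
G1 X0.00 Y13.00
G1 X0.00 Y0.00
; layer 8
G0 Z10.00
G0 X0.00 Y0.00
G1 X20.00 Y0.00
G1 X20.00 Y4.00
G1 X4.00 Y4.00
G1 X4.00 Y13.00
G1 X0.00 Y13.00
G1 X0.00 Y0.00
M2 ; end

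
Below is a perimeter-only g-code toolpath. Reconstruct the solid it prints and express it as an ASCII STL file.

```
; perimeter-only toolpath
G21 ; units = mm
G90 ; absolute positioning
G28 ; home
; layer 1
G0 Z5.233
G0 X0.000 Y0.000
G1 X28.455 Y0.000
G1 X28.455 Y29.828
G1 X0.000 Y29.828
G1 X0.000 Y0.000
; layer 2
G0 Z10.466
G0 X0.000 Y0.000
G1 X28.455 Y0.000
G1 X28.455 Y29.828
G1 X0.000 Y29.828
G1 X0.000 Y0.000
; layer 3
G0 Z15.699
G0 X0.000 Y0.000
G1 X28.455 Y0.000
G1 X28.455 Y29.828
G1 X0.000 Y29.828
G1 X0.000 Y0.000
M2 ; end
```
solid part
  facet normal 0.0000 0.0000 -1.0000
    outer loop
      vertex 28.455 29.828 0.000
      vertex 28.455 0.000 0.000
      vertex 0.000 0.000 0.000
    endloop
  endfacet
  facet normal 0.0000 0.0000 -1.0000
    outer loop
      vertex 0.000 29.828 0.000
      vertex 28.455 29.828 0.000
      vertex 0.000 0.000 0.000
    endloop
  endfacet
  facet normal 0.0000 0.0000 1.0000
    outer loop
      vertex 0.000 0.000 15.699
      vertex 28.455 0.000 15.699
      vertex 28.455 29.828 15.699
    endloop
  endfacet
  facet normal 0.0000 0.0000 1.0000
    outer loop
      vertex 0.000 0.000 15.699
      vertex 28.455 29.828 15.699
      vertex 0.000 29.828 15.699
    endloop
  endfacet
  facet normal 0.0000 -1.0000 0.0000
    outer loop
      vertex 0.000 0.000 0.000
      vertex 28.455 0.000 0.000
      vertex 28.455 0.000 15.699
    endloop
  endfacet
  facet normal 0.0000 -1.0000 0.0000
    outer loop
      vertex 0.000 0.000 0.000
      vertex 28.455 0.000 15.699
      vertex 0.000 0.000 15.699
    endloop
  endfacet
  facet normal 0.0000 1.0000 0.0000
    outer loop
      vertex 28.455 29.828 15.699
      vertex 28.455 29.828 0.000
      vertex 0.000 29.828 0.000
    endloop
  endfacet
  facet normal 0.0000 1.0000 0.0000
    outer loop
      vertex 0.000 29.828 15.699
      vertex 28.455 29.828 15.699
      vertex 0.000 29.828 0.000
    endloop
  endfacet
  facet normal -1.0000 0.0000 0.0000
    outer loop
      vertex 0.000 29.828 15.699
      vertex 0.000 29.828 0.000
      vertex 0.000 0.000 0.000
    endloop
  endfacet
  facet normal -1.0000 0.0000 0.0000
    outer loop
      vertex 0.000 0.000 15.699
      vertex 0.000 29.828 15.699
      vertex 0.000 0.000 0.000
    endloop
  endfacet
  facet normal 1.0000 0.0000 0.0000
    outer loop
      vertex 28.455 0.000 0.000
      vertex 28.455 29.828 0.000
      vertex 28.455 29.828 15.699
    endloop
  endfacet
  facet normal 1.0000 0.0000 0.0000
    outer loop
      vertex 28.455 0.000 0.000
      vertex 28.455 29.828 15.699
      vertex 28.455 0.000 15.699
    endloop
  endfacet
endsolid part

The G0 Z moves step by Δz≈5.233 mm. Every layer's G1 loop is the same polygon, so the solid is a straight extrusion of it from z=0 to z≈15.7. Closing with flat bottom and top caps and triangulating gives 12 facets — a rectangular box, roughly 28.5 × 29.8 mm footprint and 15.7 mm tall.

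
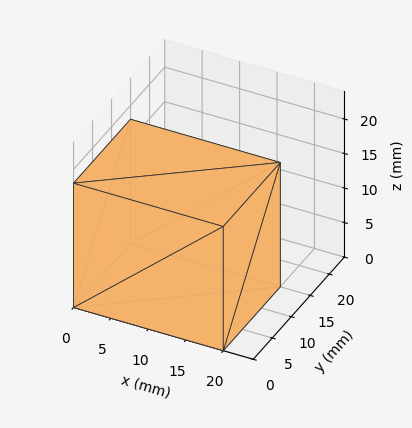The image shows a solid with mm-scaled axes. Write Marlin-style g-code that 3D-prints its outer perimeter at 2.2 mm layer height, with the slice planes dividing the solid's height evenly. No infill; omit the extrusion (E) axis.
Reading the render: the shape is a rectangular box, roughly 20 × 15 mm footprint and 18 mm tall (dimensions read to the nearest mm from the axis ticks). For the g-code, the solid's height is divided into equal slices at the stated Δz and each level perimeter traced with G1 moves after a G0 lift.

; perimeter-only toolpath
G21 ; units = mm
G90 ; absolute positioning
G28 ; home
; layer 1
G0 Z2.2
G0 X0.0 Y0.0
G1 X20.0 Y0.0
G1 X20.0 Y15.0
G1 X0.0 Y15.0
G1 X0.0 Y0.0
; layer 2
G0 Z4.5
G0 X0.0 Y0.0
G1 X20.0 Y0.0
G1 X20.0 Y15.0
G1 X0.0 Y15.0
G1 X0.0 Y0.0
; layer 3
G0 Z6.8
G0 X0.0 Y0.0
G1 X20.0 Y0.0
G1 X20.0 Y15.0
G1 X0.0 Y15.0
G1 X0.0 Y0.0
; layer 4
G0 Z9.0
G0 X0.0 Y0.0
G1 X20.0 Y0.0
G1 X20.0 Y15.0
G1 X0.0 Y15.0
G1 X0.0 Y0.0
; layer 5
G0 Z11.2
G0 X0.0 Y0.0
G1 X20.0 Y0.0
G1 X20.0 Y15.0
G1 X0.0 Y15.0
G1 X0.0 Y0.0
; layer 6
G0 Z13.5
G0 X0.0 Y0.0
G1 X20.0 Y0.0
G1 X20.0 Y15.0
G1 X0.0 Y15.0
G1 X0.0 Y0.0
; layer 7
G0 Z15.8
G0 X0.0 Y0.0
G1 X20.0 Y0.0
G1 X20.0 Y15.0
G1 X0.0 Y15.0
G1 X0.0 Y0.0
; layer 8
G0 Z18.0
G0 X0.0 Y0.0
G1 X20.0 Y0.0
G1 X20.0 Y15.0
G1 X0.0 Y15.0
G1 X0.0 Y0.0
M2 ; end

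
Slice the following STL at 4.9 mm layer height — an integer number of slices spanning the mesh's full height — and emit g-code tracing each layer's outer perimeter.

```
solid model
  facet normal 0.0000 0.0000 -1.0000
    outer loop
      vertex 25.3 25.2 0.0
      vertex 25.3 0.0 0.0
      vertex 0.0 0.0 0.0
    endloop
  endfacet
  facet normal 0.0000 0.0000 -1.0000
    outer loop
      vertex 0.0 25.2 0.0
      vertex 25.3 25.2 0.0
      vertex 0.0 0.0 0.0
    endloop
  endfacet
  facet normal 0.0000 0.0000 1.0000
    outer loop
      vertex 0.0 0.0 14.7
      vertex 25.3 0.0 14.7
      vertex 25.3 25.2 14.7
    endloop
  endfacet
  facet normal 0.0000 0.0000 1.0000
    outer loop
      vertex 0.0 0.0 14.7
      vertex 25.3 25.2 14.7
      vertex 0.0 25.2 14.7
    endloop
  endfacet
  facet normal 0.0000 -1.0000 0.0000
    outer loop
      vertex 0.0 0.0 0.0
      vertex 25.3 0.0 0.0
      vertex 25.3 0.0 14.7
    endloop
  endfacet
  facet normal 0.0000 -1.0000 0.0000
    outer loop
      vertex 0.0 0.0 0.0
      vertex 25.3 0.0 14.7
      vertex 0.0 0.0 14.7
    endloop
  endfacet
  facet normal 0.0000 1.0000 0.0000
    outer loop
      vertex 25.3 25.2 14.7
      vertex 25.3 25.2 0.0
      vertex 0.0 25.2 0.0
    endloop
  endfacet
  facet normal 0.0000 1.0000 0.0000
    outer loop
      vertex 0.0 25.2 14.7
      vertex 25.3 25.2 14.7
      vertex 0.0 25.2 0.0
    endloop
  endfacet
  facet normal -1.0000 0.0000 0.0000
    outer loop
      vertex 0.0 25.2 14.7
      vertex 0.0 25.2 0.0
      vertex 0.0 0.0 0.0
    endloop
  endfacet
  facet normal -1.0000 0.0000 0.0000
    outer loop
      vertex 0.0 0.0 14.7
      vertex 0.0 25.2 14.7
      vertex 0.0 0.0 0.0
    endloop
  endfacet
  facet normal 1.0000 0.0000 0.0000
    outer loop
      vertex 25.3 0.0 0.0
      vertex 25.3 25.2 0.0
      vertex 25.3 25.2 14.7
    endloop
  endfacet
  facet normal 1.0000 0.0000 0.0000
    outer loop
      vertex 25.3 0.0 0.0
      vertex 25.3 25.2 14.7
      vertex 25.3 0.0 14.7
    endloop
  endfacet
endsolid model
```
; perimeter-only toolpath
G21 ; units = mm
G90 ; absolute positioning
G28 ; home
; layer 1
G0 Z4.9
G0 X0.0 Y0.0
G1 X25.3 Y0.0
G1 X25.3 Y25.2
G1 X0.0 Y25.2
G1 X0.0 Y0.0
; layer 2
G0 Z9.8
G0 X0.0 Y0.0
G1 X25.3 Y0.0
G1 X25.3 Y25.2
G1 X0.0 Y25.2
G1 X0.0 Y0.0
; layer 3
G0 Z14.7
G0 X0.0 Y0.0
G1 X25.3 Y0.0
G1 X25.3 Y25.2
G1 X0.0 Y25.2
G1 X0.0 Y0.0
M2 ; end

The solid is a rectangular box, roughly 25.3 × 25.2 mm footprint and 14.7 mm tall. Slicing at Δz = 4.9 mm — 3 equal slices spanning the solid's height, so layer i sits at z = i·h/3 — gives 3 non-empty perimeters. Each is a 4-segment closed polygon; G0 lifts to the layer z and rapids to the start vertex, then G1 traces the edges.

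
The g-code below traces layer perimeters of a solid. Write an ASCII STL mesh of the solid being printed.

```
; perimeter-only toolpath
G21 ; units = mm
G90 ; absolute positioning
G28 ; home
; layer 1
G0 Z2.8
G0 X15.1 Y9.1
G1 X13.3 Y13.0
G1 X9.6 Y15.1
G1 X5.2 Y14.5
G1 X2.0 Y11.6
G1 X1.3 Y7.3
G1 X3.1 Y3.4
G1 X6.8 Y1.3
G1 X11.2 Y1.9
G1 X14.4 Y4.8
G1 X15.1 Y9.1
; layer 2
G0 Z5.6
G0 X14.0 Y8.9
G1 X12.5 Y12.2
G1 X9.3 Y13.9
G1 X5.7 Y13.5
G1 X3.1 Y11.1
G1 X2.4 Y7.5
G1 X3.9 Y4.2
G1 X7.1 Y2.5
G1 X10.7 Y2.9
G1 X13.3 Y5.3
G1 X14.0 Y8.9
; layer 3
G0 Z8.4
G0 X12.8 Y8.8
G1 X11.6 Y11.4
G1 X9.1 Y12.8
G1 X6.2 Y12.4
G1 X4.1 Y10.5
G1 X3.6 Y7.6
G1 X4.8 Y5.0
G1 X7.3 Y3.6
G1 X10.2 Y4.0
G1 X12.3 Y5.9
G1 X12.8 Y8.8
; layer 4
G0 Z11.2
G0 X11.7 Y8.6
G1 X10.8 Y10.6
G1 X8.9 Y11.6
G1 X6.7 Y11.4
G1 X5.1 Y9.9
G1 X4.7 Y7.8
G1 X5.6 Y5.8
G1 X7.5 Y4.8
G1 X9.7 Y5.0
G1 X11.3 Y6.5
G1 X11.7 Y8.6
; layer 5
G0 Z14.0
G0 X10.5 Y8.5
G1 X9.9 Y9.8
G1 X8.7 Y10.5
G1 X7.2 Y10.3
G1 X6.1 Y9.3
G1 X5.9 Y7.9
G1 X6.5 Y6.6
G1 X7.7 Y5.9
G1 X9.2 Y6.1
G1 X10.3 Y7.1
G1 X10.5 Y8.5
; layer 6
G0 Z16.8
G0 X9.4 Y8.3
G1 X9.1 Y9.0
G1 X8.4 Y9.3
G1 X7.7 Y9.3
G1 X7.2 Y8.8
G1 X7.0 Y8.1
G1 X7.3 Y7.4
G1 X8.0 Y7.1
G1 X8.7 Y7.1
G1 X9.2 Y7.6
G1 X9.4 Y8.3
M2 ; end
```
solid part
  facet normal 0.0000 0.0000 -1.0000
    outer loop
      vertex 9.8 16.2 0.0
      vertex 14.2 13.8 0.0
      vertex 16.3 9.2 0.0
    endloop
  endfacet
  facet normal 0.0000 0.0000 -1.0000
    outer loop
      vertex 4.7 15.6 0.0
      vertex 9.8 16.2 0.0
      vertex 16.3 9.2 0.0
    endloop
  endfacet
  facet normal 0.0000 0.0000 -1.0000
    outer loop
      vertex 1.0 12.2 0.0
      vertex 4.7 15.6 0.0
      vertex 16.3 9.2 0.0
    endloop
  endfacet
  facet normal 0.0000 0.0000 -1.0000
    outer loop
      vertex 0.1 7.2 0.0
      vertex 1.0 12.2 0.0
      vertex 16.3 9.2 0.0
    endloop
  endfacet
  facet normal 0.0000 0.0000 -1.0000
    outer loop
      vertex 2.2 2.6 0.0
      vertex 0.1 7.2 0.0
      vertex 16.3 9.2 0.0
    endloop
  endfacet
  facet normal 0.0000 0.0000 -1.0000
    outer loop
      vertex 6.6 0.2 0.0
      vertex 2.2 2.6 0.0
      vertex 16.3 9.2 0.0
    endloop
  endfacet
  facet normal 0.0000 0.0000 -1.0000
    outer loop
      vertex 11.7 0.8 0.0
      vertex 6.6 0.2 0.0
      vertex 16.3 9.2 0.0
    endloop
  endfacet
  facet normal 0.0000 0.0000 -1.0000
    outer loop
      vertex 15.4 4.2 0.0
      vertex 11.7 0.8 0.0
      vertex 16.3 9.2 0.0
    endloop
  endfacet
  facet normal 0.8455 0.3860 0.3691
    outer loop
      vertex 16.3 9.2 0.0
      vertex 14.2 13.8 0.0
      vertex 8.2 8.2 19.6
    endloop
  endfacet
  facet normal 0.4450 0.8158 0.3693
    outer loop
      vertex 14.2 13.8 0.0
      vertex 9.8 16.2 0.0
      vertex 8.2 8.2 19.6
    endloop
  endfacet
  facet normal -0.1086 0.9234 0.3680
    outer loop
      vertex 9.8 16.2 0.0
      vertex 4.7 15.6 0.0
      vertex 8.2 8.2 19.6
    endloop
  endfacet
  facet normal -0.6285 0.6839 0.3705
    outer loop
      vertex 4.7 15.6 0.0
      vertex 1.0 12.2 0.0
      vertex 8.2 8.2 19.6
    endloop
  endfacet
  facet normal -0.9145 0.1646 0.3695
    outer loop
      vertex 1.0 12.2 0.0
      vertex 0.1 7.2 0.0
      vertex 8.2 8.2 19.6
    endloop
  endfacet
  facet normal -0.8455 -0.3860 0.3691
    outer loop
      vertex 0.1 7.2 0.0
      vertex 2.2 2.6 0.0
      vertex 8.2 8.2 19.6
    endloop
  endfacet
  facet normal -0.4450 -0.8158 0.3693
    outer loop
      vertex 2.2 2.6 0.0
      vertex 6.6 0.2 0.0
      vertex 8.2 8.2 19.6
    endloop
  endfacet
  facet normal 0.1086 -0.9234 0.3680
    outer loop
      vertex 6.6 0.2 0.0
      vertex 11.7 0.8 0.0
      vertex 8.2 8.2 19.6
    endloop
  endfacet
  facet normal 0.6285 -0.6839 0.3705
    outer loop
      vertex 11.7 0.8 0.0
      vertex 15.4 4.2 0.0
      vertex 8.2 8.2 19.6
    endloop
  endfacet
  facet normal 0.9145 -0.1646 0.3695
    outer loop
      vertex 15.4 4.2 0.0
      vertex 16.3 9.2 0.0
      vertex 8.2 8.2 19.6
    endloop
  endfacet
endsolid part

The G0 Z moves step by Δz≈2.8 mm. The G1 loops shrink linearly with z, so the solid tapers from its base footprint up to z≈19.6. Closing with a flat bottom cap and the tapered top and triangulating gives 18 facets — a regular 10-sided pyramid, base circumscribed radius ≈ 8.2 mm, apex at z ≈ 19.6 mm.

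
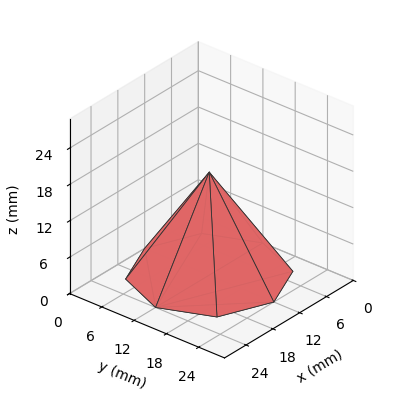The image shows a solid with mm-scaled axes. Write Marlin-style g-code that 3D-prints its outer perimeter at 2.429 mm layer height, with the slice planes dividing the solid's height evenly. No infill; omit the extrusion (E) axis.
Reading the render: the shape is a regular 8-sided pyramid, base circumscribed radius ≈ 12 mm, apex at z ≈ 17 mm (dimensions read to the nearest mm from the axis ticks). For the g-code, the solid's height is divided into equal slices at the stated Δz and each level perimeter traced with G1 moves after a G0 lift.

; perimeter-only toolpath
G21 ; units = mm
G90 ; absolute positioning
G28 ; home
; layer 1
G0 Z2.429
G0 X22.286 Y12.000
G1 X19.273 Y19.273
G1 X12.000 Y22.286
G1 X4.727 Y19.273
G1 X1.714 Y12.000
G1 X4.727 Y4.727
G1 X12.000 Y1.714
G1 X19.273 Y4.727
G1 X22.286 Y12.000
; layer 2
G0 Z4.857
G0 X20.571 Y12.000
G1 X18.061 Y18.061
G1 X12.000 Y20.571
G1 X5.939 Y18.061
G1 X3.429 Y12.000
G1 X5.939 Y5.939
G1 X12.000 Y3.429
G1 X18.061 Y5.939
G1 X20.571 Y12.000
; layer 3
G0 Z7.286
G0 X18.857 Y12.000
G1 X16.849 Y16.849
G1 X12.000 Y18.857
G1 X7.151 Y16.849
G1 X5.143 Y12.000
G1 X7.151 Y7.151
G1 X12.000 Y5.143
G1 X16.849 Y7.151
G1 X18.857 Y12.000
; layer 4
G0 Z9.714
G0 X17.143 Y12.000
G1 X15.636 Y15.636
G1 X12.000 Y17.143
G1 X8.364 Y15.636
G1 X6.857 Y12.000
G1 X8.364 Y8.364
G1 X12.000 Y6.857
G1 X15.636 Y8.364
G1 X17.143 Y12.000
; layer 5
G0 Z12.143
G0 X15.429 Y12.000
G1 X14.424 Y14.424
G1 X12.000 Y15.429
G1 X9.576 Y14.424
G1 X8.571 Y12.000
G1 X9.576 Y9.576
G1 X12.000 Y8.571
G1 X14.424 Y9.576
G1 X15.429 Y12.000
; layer 6
G0 Z14.571
G0 X13.714 Y12.000
G1 X13.212 Y13.212
G1 X12.000 Y13.714
G1 X10.788 Y13.212
G1 X10.286 Y12.000
G1 X10.788 Y10.788
G1 X12.000 Y10.286
G1 X13.212 Y10.788
G1 X13.714 Y12.000
M2 ; end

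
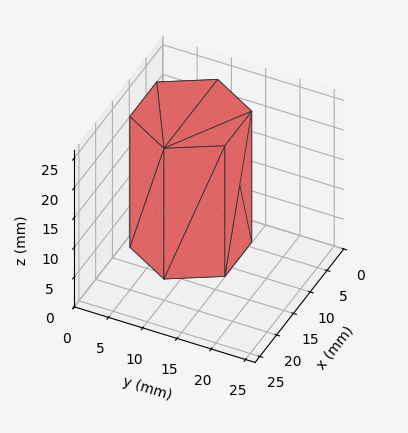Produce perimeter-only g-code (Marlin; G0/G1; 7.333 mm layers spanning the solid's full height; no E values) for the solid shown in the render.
Reading the render: the shape is a regular 6-sided prism (a cylinder approximated with 6 flat sides), circumscribed radius ≈ 8 mm, height ≈ 22 mm (dimensions read to the nearest mm from the axis ticks). For the g-code, the solid's height is divided into equal slices at the stated Δz and each level perimeter traced with G1 moves after a G0 lift.

; perimeter-only toolpath
G21 ; units = mm
G90 ; absolute positioning
G28 ; home
; layer 1
G0 Z7.333
G0 X16.000 Y8.000
G1 X12.000 Y14.928
G1 X4.000 Y14.928
G1 X0.000 Y8.000
G1 X4.000 Y1.072
G1 X12.000 Y1.072
G1 X16.000 Y8.000
; layer 2
G0 Z14.667
G0 X16.000 Y8.000
G1 X12.000 Y14.928
G1 X4.000 Y14.928
G1 X0.000 Y8.000
G1 X4.000 Y1.072
G1 X12.000 Y1.072
G1 X16.000 Y8.000
; layer 3
G0 Z22.000
G0 X16.000 Y8.000
G1 X12.000 Y14.928
G1 X4.000 Y14.928
G1 X0.000 Y8.000
G1 X4.000 Y1.072
G1 X12.000 Y1.072
G1 X16.000 Y8.000
M2 ; end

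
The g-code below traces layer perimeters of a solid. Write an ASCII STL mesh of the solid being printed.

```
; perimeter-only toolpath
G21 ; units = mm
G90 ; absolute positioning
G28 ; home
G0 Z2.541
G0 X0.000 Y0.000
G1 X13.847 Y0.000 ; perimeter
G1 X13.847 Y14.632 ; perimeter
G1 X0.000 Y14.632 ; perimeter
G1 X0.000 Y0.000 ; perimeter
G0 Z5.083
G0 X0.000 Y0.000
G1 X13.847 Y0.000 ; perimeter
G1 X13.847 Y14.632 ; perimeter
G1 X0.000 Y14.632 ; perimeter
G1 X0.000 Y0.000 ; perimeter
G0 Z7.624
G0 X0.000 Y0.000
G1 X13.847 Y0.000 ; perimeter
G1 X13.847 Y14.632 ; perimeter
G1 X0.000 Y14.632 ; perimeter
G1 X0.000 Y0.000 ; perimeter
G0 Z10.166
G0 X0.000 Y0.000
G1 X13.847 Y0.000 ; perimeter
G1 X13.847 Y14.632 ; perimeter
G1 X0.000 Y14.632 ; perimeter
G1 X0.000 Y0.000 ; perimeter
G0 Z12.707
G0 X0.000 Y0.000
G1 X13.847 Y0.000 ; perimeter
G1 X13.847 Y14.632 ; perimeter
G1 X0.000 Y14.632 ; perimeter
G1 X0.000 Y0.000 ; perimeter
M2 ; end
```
solid part
  facet normal 0.0000 0.0000 -1.0000
    outer loop
      vertex 13.847 14.632 0.000
      vertex 13.847 0.000 0.000
      vertex 0.000 0.000 0.000
    endloop
  endfacet
  facet normal 0.0000 0.0000 -1.0000
    outer loop
      vertex 0.000 14.632 0.000
      vertex 13.847 14.632 0.000
      vertex 0.000 0.000 0.000
    endloop
  endfacet
  facet normal 0.0000 0.0000 1.0000
    outer loop
      vertex 0.000 0.000 12.707
      vertex 13.847 0.000 12.707
      vertex 13.847 14.632 12.707
    endloop
  endfacet
  facet normal 0.0000 0.0000 1.0000
    outer loop
      vertex 0.000 0.000 12.707
      vertex 13.847 14.632 12.707
      vertex 0.000 14.632 12.707
    endloop
  endfacet
  facet normal 0.0000 -1.0000 0.0000
    outer loop
      vertex 0.000 0.000 0.000
      vertex 13.847 0.000 0.000
      vertex 13.847 0.000 12.707
    endloop
  endfacet
  facet normal 0.0000 -1.0000 0.0000
    outer loop
      vertex 0.000 0.000 0.000
      vertex 13.847 0.000 12.707
      vertex 0.000 0.000 12.707
    endloop
  endfacet
  facet normal 0.0000 1.0000 0.0000
    outer loop
      vertex 13.847 14.632 12.707
      vertex 13.847 14.632 0.000
      vertex 0.000 14.632 0.000
    endloop
  endfacet
  facet normal 0.0000 1.0000 0.0000
    outer loop
      vertex 0.000 14.632 12.707
      vertex 13.847 14.632 12.707
      vertex 0.000 14.632 0.000
    endloop
  endfacet
  facet normal -1.0000 0.0000 0.0000
    outer loop
      vertex 0.000 14.632 12.707
      vertex 0.000 14.632 0.000
      vertex 0.000 0.000 0.000
    endloop
  endfacet
  facet normal -1.0000 0.0000 0.0000
    outer loop
      vertex 0.000 0.000 12.707
      vertex 0.000 14.632 12.707
      vertex 0.000 0.000 0.000
    endloop
  endfacet
  facet normal 1.0000 0.0000 0.0000
    outer loop
      vertex 13.847 0.000 0.000
      vertex 13.847 14.632 0.000
      vertex 13.847 14.632 12.707
    endloop
  endfacet
  facet normal 1.0000 0.0000 0.0000
    outer loop
      vertex 13.847 0.000 0.000
      vertex 13.847 14.632 12.707
      vertex 13.847 0.000 12.707
    endloop
  endfacet
endsolid part

The G0 Z moves step by Δz≈2.541 mm. Every layer's G1 loop is the same polygon, so the solid is a straight extrusion of it from z=0 to z≈12.7. Closing with flat bottom and top caps and triangulating gives 12 facets — a rectangular box, roughly 13.8 × 14.6 mm footprint and 12.7 mm tall.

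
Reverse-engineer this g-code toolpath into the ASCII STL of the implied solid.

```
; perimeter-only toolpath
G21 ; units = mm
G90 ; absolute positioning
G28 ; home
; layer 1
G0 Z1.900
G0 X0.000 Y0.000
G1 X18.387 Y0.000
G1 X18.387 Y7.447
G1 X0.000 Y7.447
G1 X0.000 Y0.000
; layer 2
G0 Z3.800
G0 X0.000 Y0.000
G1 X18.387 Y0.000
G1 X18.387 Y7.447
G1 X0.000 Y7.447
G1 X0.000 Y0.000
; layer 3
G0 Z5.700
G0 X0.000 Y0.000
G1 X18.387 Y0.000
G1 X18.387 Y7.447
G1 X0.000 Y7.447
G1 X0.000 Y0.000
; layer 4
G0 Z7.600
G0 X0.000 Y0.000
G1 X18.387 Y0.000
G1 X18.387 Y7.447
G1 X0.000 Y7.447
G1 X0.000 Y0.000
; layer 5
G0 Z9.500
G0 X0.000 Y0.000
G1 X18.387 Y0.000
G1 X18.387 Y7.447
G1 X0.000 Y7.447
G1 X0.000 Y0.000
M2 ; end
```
solid part
  facet normal 0.0000 0.0000 -1.0000
    outer loop
      vertex 18.387 7.447 0.000
      vertex 18.387 0.000 0.000
      vertex 0.000 0.000 0.000
    endloop
  endfacet
  facet normal 0.0000 0.0000 -1.0000
    outer loop
      vertex 0.000 7.447 0.000
      vertex 18.387 7.447 0.000
      vertex 0.000 0.000 0.000
    endloop
  endfacet
  facet normal 0.0000 0.0000 1.0000
    outer loop
      vertex 0.000 0.000 9.500
      vertex 18.387 0.000 9.500
      vertex 18.387 7.447 9.500
    endloop
  endfacet
  facet normal 0.0000 0.0000 1.0000
    outer loop
      vertex 0.000 0.000 9.500
      vertex 18.387 7.447 9.500
      vertex 0.000 7.447 9.500
    endloop
  endfacet
  facet normal 0.0000 -1.0000 0.0000
    outer loop
      vertex 0.000 0.000 0.000
      vertex 18.387 0.000 0.000
      vertex 18.387 0.000 9.500
    endloop
  endfacet
  facet normal 0.0000 -1.0000 0.0000
    outer loop
      vertex 0.000 0.000 0.000
      vertex 18.387 0.000 9.500
      vertex 0.000 0.000 9.500
    endloop
  endfacet
  facet normal 0.0000 1.0000 0.0000
    outer loop
      vertex 18.387 7.447 9.500
      vertex 18.387 7.447 0.000
      vertex 0.000 7.447 0.000
    endloop
  endfacet
  facet normal 0.0000 1.0000 0.0000
    outer loop
      vertex 0.000 7.447 9.500
      vertex 18.387 7.447 9.500
      vertex 0.000 7.447 0.000
    endloop
  endfacet
  facet normal -1.0000 0.0000 0.0000
    outer loop
      vertex 0.000 7.447 9.500
      vertex 0.000 7.447 0.000
      vertex 0.000 0.000 0.000
    endloop
  endfacet
  facet normal -1.0000 0.0000 0.0000
    outer loop
      vertex 0.000 0.000 9.500
      vertex 0.000 7.447 9.500
      vertex 0.000 0.000 0.000
    endloop
  endfacet
  facet normal 1.0000 0.0000 0.0000
    outer loop
      vertex 18.387 0.000 0.000
      vertex 18.387 7.447 0.000
      vertex 18.387 7.447 9.500
    endloop
  endfacet
  facet normal 1.0000 0.0000 0.0000
    outer loop
      vertex 18.387 0.000 0.000
      vertex 18.387 7.447 9.500
      vertex 18.387 0.000 9.500
    endloop
  endfacet
endsolid part

The G0 Z moves step by Δz≈1.900 mm. Every layer's G1 loop is the same polygon, so the solid is a straight extrusion of it from z=0 to z≈9.5. Closing with flat bottom and top caps and triangulating gives 12 facets — a rectangular box, roughly 18.4 × 7.45 mm footprint and 9.5 mm tall.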